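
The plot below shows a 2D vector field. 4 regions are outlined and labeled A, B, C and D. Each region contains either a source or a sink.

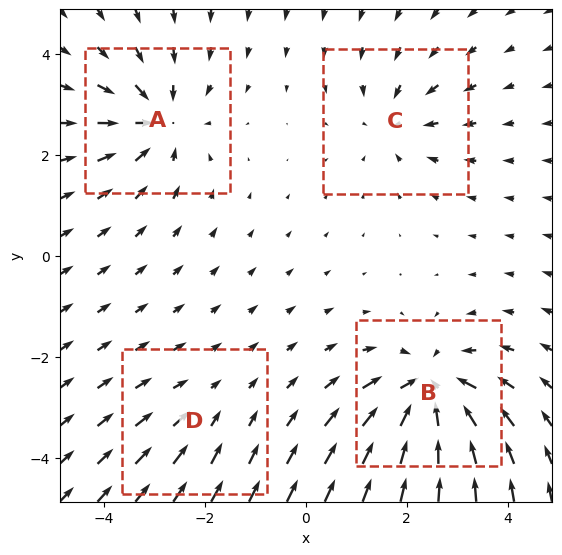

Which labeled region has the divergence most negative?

B

Divergence at each region's feature centre — A: about -5, B: about -7, C: about -4, D: about -2. Region B is most negative.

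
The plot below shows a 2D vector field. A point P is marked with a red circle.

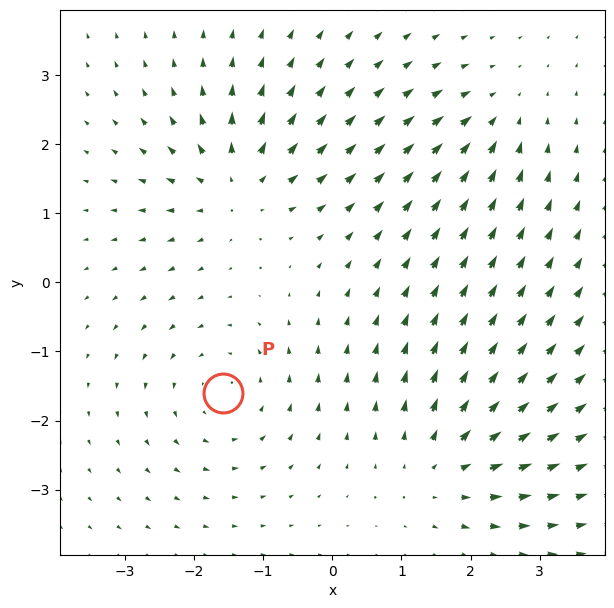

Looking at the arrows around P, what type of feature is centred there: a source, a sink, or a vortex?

At P (-1.6, -1.6) the arrows circulate counterclockwise. Divergence ≈0, curl about +4 — near-zero divergence with nonzero curl is a vortex.

vortex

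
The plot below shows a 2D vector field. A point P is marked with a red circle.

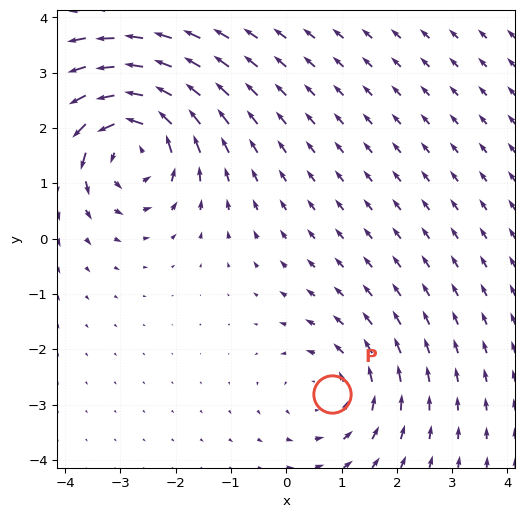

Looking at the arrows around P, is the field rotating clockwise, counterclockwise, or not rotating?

counterclockwise

Near P at (0.8, -2.8) the arrows circulate counterclockwise. The curl (z-component) there is about +3; positive curl means counterclockwise rotation.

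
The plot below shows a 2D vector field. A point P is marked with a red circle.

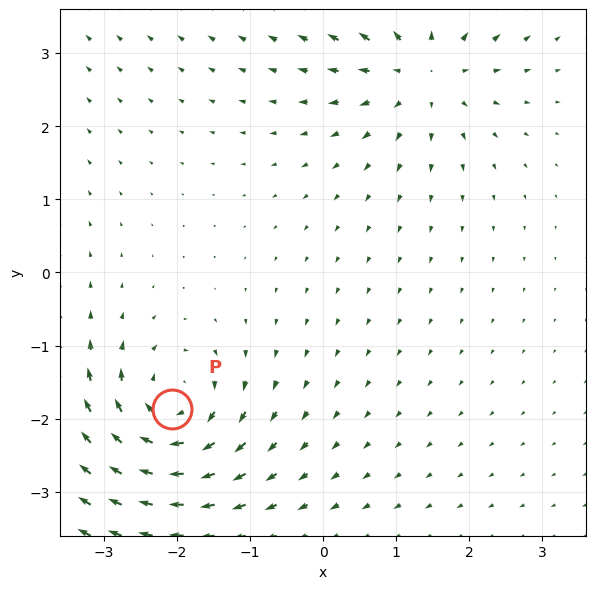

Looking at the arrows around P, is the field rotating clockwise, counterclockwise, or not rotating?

clockwise

Near P at (-2.1, -1.9) the arrows circulate clockwise. The curl (z-component) there is about -6; negative curl means clockwise rotation.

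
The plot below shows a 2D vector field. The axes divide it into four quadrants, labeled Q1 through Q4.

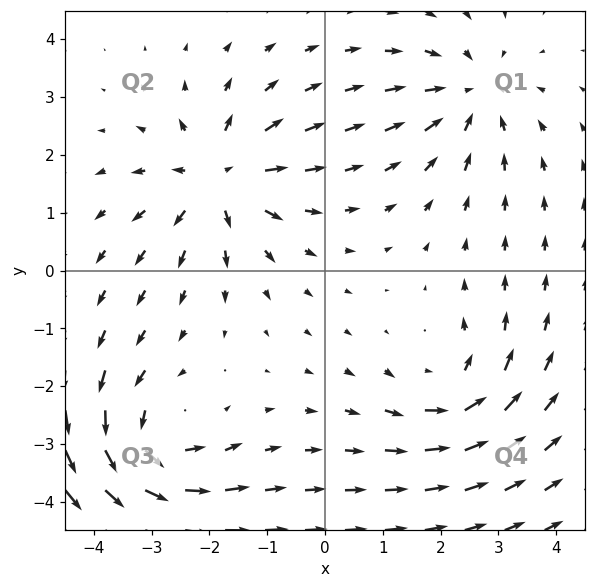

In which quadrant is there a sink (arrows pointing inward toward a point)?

The sink sits at approximately (2.5, 3.0), which lies in quadrant Q1. The divergence there is about -4, negative as expected for a sink.

Q1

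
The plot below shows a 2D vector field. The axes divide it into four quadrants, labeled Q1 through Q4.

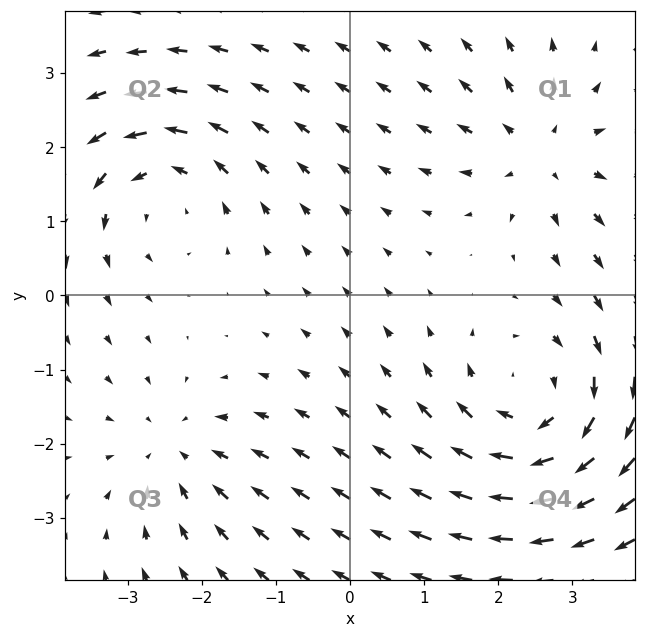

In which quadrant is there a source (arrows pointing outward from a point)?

The source sits at approximately (2.6, 2.0), which lies in quadrant Q1. The divergence there is about +3, positive as expected for a source.

Q1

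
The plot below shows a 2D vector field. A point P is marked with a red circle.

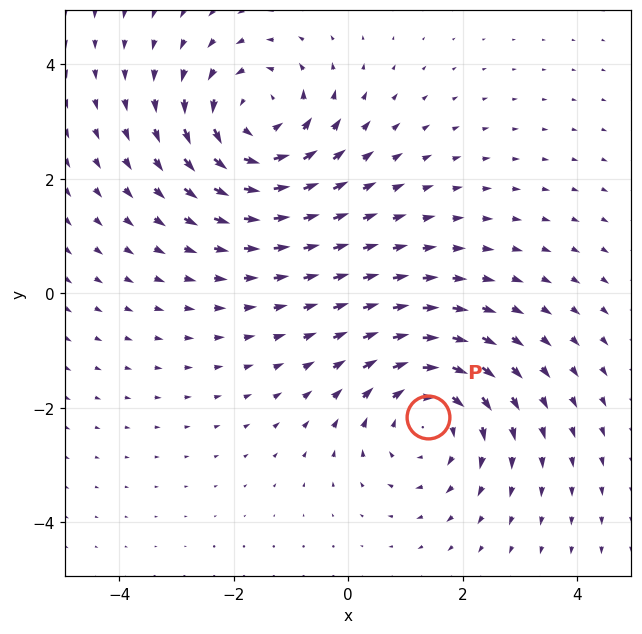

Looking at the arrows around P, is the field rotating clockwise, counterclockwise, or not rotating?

clockwise

Near P at (1.4, -2.2) the arrows circulate clockwise. The curl (z-component) there is about -3; negative curl means clockwise rotation.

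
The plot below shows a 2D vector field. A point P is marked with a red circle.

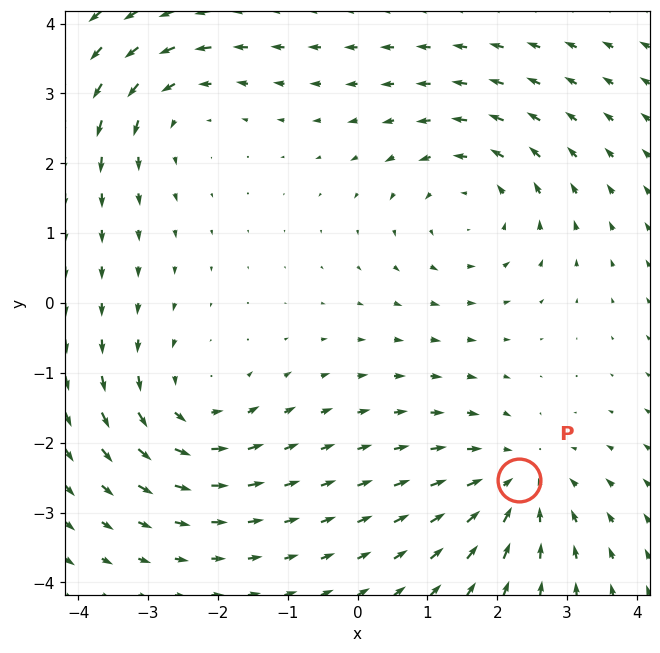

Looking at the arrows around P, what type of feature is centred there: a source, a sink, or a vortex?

sink

At P (2.3, -2.5) the arrows converge inward. Divergence about -4, curl ≈0 — negative divergence with near-zero curl is a sink.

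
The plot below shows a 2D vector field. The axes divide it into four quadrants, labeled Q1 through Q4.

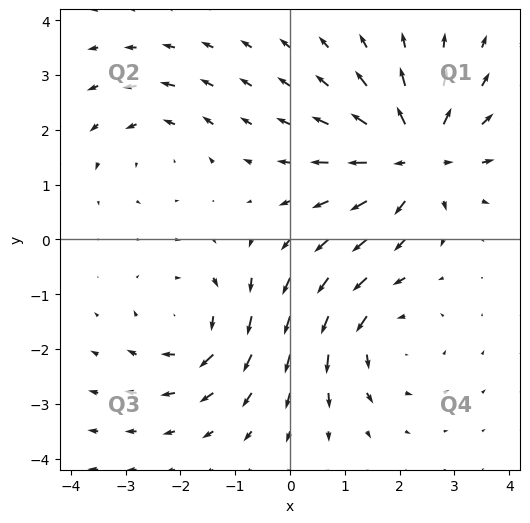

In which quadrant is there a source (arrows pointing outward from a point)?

Q1

The source sits at approximately (2.3, 1.5), which lies in quadrant Q1. The divergence there is about +5, positive as expected for a source.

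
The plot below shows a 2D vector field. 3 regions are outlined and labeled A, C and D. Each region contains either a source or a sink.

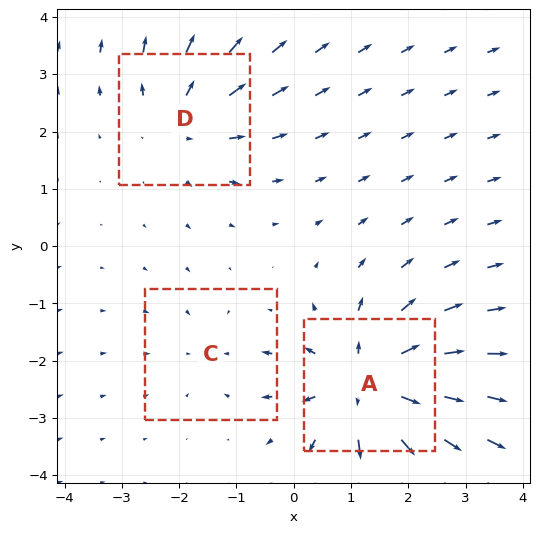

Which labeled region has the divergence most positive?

Divergence at each region's feature centre — A: about +5, C: about -2, D: about +3. Region A is most positive.

A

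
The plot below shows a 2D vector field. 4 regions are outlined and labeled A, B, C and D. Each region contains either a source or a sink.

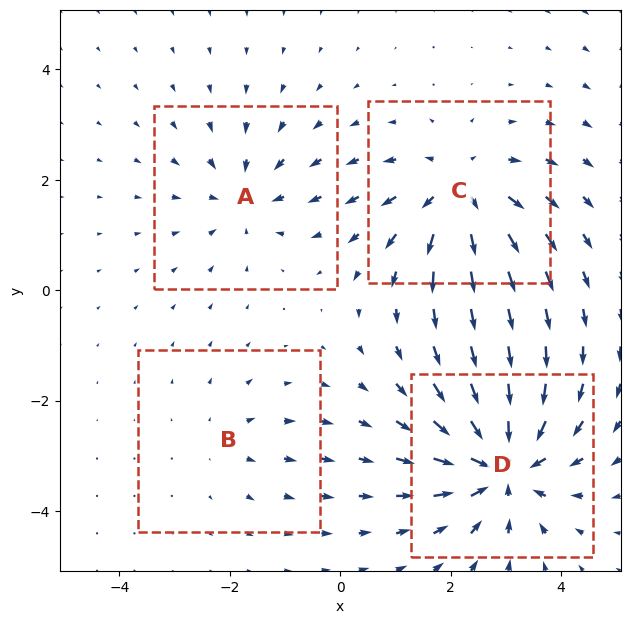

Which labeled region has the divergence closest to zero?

Divergence at each region's feature centre — A: about -4, B: about +2, C: about +5, D: about -7. Region B is closest to zero.

B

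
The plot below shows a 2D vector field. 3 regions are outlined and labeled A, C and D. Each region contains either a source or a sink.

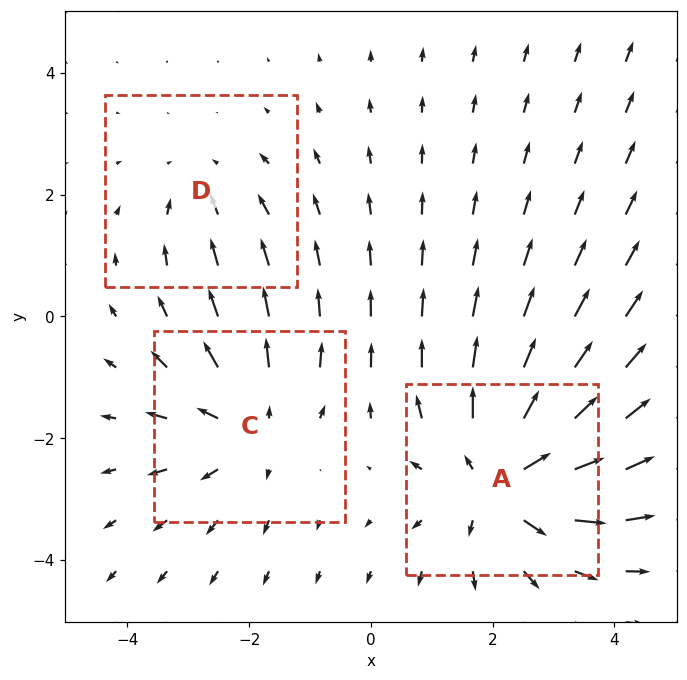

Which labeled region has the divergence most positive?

Divergence at each region's feature centre — A: about +4, C: about +3, D: about -2. Region A is most positive.

A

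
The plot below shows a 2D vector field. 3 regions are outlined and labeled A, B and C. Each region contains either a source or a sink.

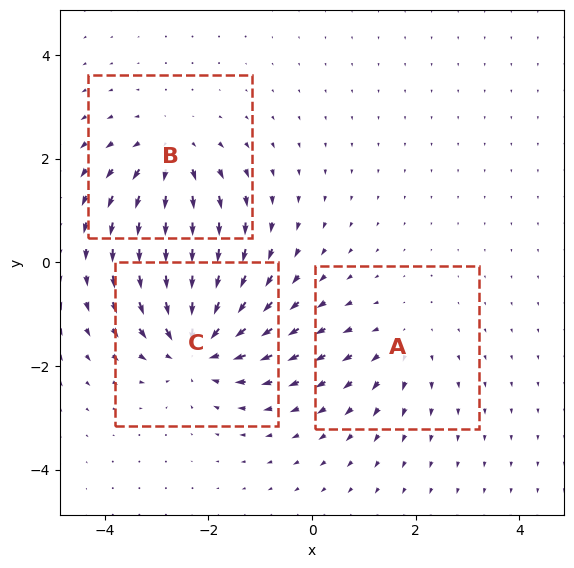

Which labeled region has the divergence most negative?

Divergence at each region's feature centre — A: about +2, B: about +3, C: about -5. Region C is most negative.

C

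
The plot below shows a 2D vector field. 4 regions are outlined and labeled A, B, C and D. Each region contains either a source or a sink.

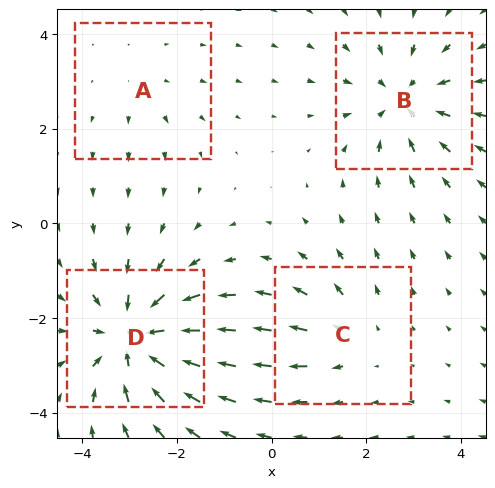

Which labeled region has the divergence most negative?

Divergence at each region's feature centre — A: about +2, B: about -5, C: about +3, D: about -6. Region D is most negative.

D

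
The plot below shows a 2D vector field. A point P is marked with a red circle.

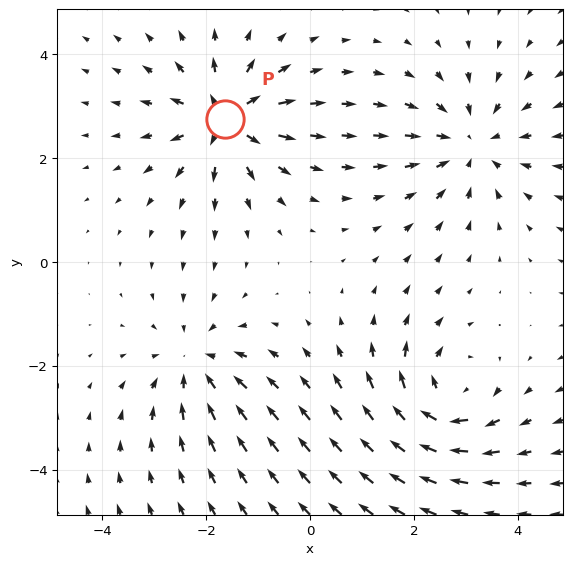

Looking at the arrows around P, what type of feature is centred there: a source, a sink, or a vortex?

source

At P (-1.6, 2.7) the arrows spread outward. Divergence about +6, curl ≈0 — positive divergence with near-zero curl is a source.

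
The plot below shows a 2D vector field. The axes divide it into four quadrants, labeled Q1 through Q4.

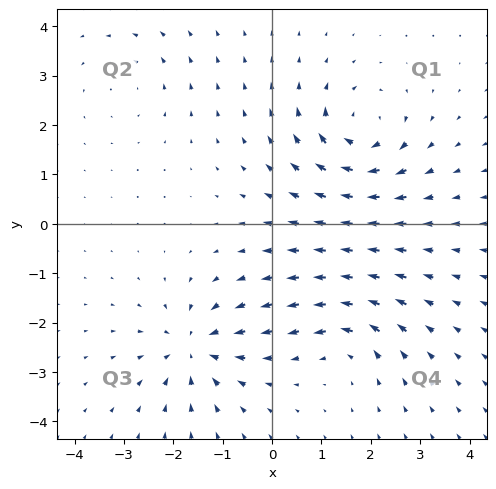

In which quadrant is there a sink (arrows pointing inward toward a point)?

The sink sits at approximately (-1.6, -2.5), which lies in quadrant Q3. The divergence there is about -5, negative as expected for a sink.

Q3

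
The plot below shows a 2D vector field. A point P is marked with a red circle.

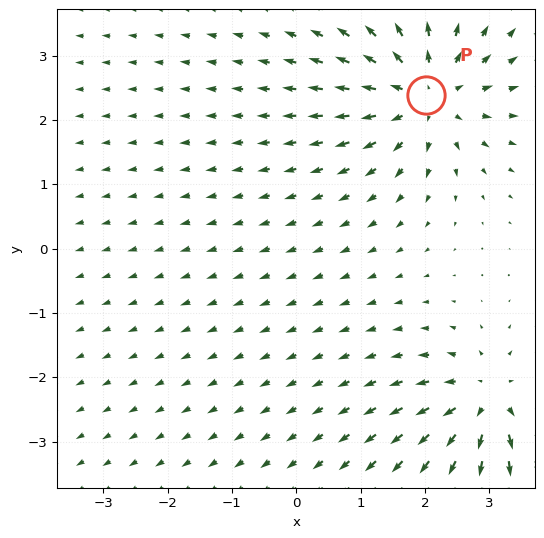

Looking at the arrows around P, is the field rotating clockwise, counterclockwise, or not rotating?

not rotating

Near P at (2.0, 2.4) the arrows show no circulation. The curl there is ≈0.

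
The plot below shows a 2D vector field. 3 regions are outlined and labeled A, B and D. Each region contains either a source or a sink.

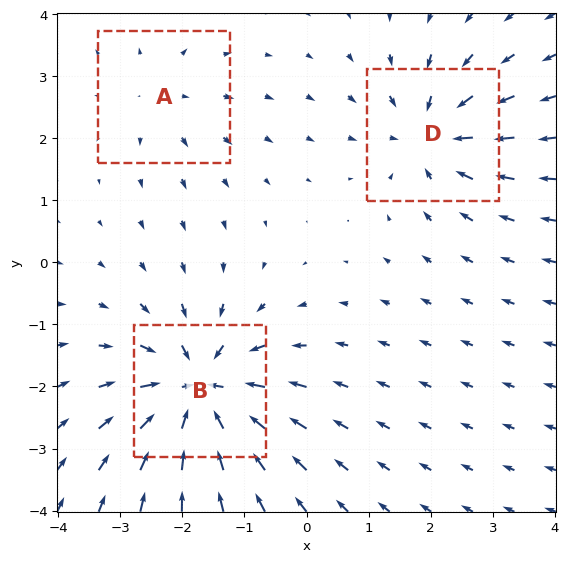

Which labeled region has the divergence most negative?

Divergence at each region's feature centre — A: about +2, B: about -6, D: about -4. Region B is most negative.

B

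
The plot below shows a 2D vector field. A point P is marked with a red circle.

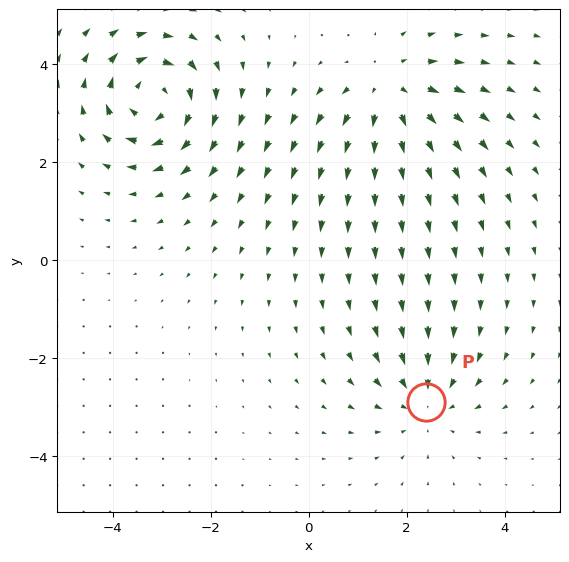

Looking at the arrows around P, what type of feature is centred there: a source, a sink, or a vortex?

At P (2.4, -2.9) the arrows converge inward. Divergence about -3, curl ≈0 — negative divergence with near-zero curl is a sink.

sink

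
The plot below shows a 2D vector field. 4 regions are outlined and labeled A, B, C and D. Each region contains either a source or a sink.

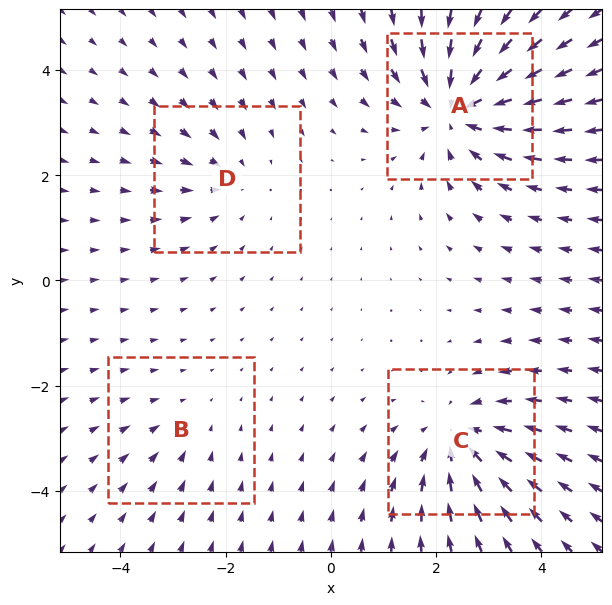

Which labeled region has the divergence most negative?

Divergence at each region's feature centre — A: about -6, B: about -2, C: about -5, D: about -3. Region A is most negative.

A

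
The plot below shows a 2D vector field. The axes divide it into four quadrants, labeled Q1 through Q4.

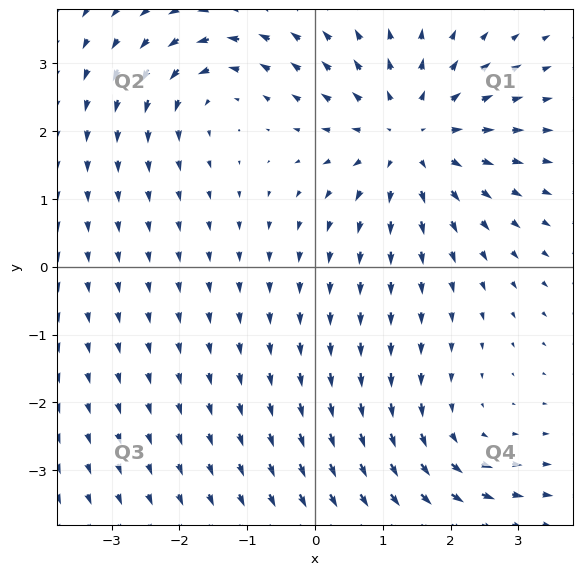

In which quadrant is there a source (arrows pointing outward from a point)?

The source sits at approximately (1.4, 1.9), which lies in quadrant Q1. The divergence there is about +4, positive as expected for a source.

Q1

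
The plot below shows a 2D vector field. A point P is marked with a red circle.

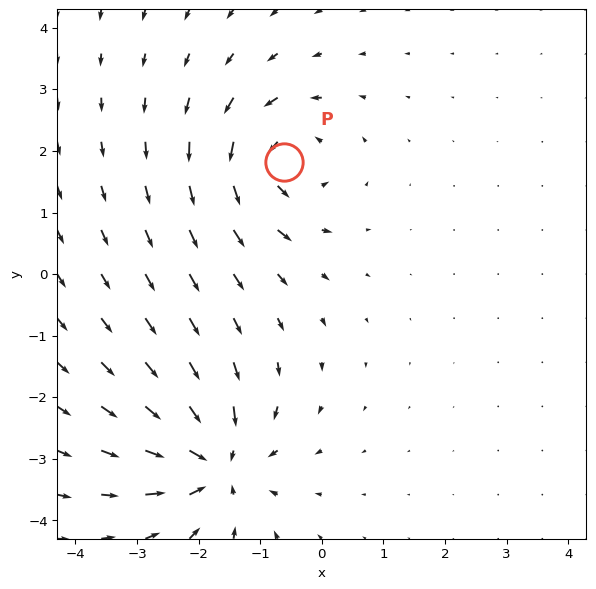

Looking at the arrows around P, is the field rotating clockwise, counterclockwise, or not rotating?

Near P at (-0.6, 1.8) the arrows circulate counterclockwise. The curl (z-component) there is about +5; positive curl means counterclockwise rotation.

counterclockwise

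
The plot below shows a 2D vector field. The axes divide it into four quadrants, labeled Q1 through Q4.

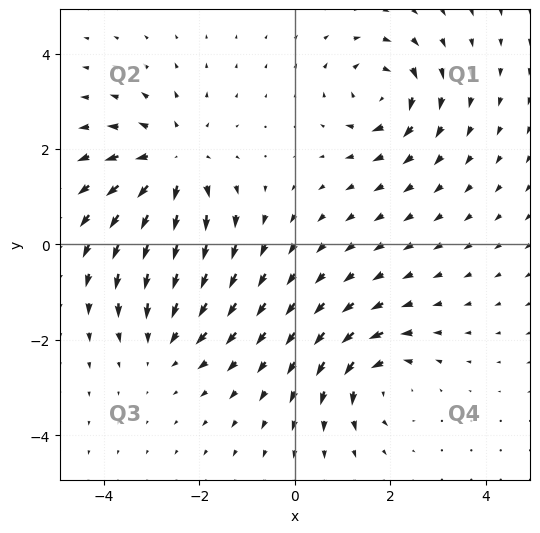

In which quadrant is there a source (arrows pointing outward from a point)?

Q2

The source sits at approximately (-2.6, 1.7), which lies in quadrant Q2. The divergence there is about +4, positive as expected for a source.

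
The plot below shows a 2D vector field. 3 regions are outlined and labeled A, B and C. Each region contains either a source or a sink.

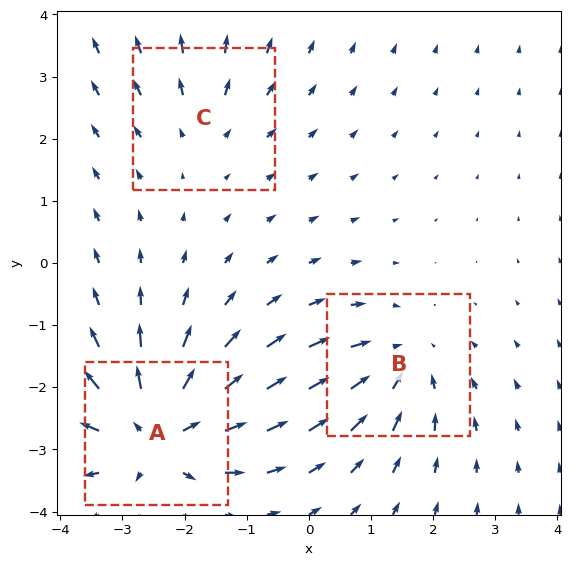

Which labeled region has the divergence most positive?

Divergence at each region's feature centre — A: about +5, B: about -3, C: about +2. Region A is most positive.

A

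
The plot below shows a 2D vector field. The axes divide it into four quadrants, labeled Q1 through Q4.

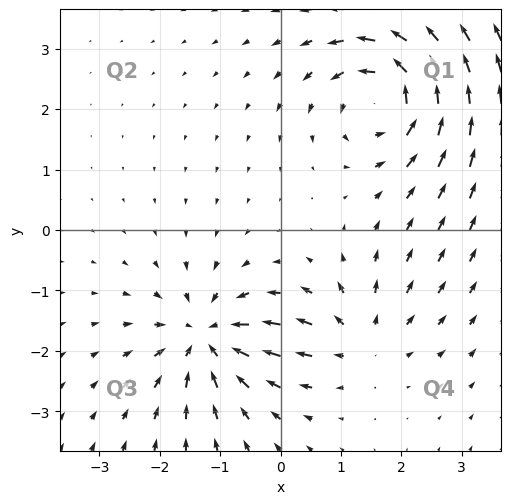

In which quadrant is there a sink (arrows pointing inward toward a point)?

Q3

The sink sits at approximately (-1.2, -1.8), which lies in quadrant Q3. The divergence there is about -5, negative as expected for a sink.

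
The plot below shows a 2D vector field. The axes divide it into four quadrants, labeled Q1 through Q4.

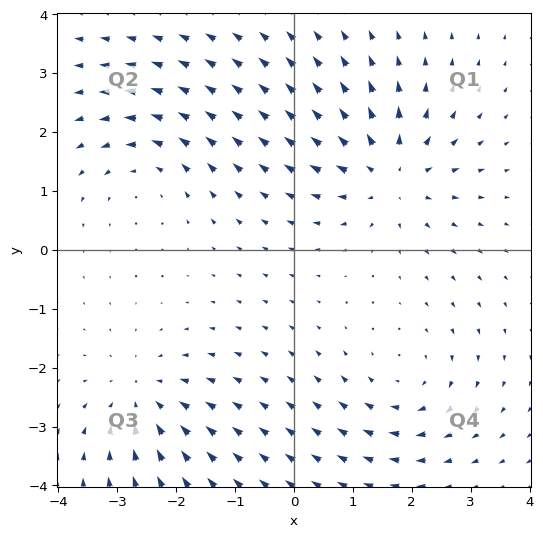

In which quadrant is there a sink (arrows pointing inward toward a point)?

Q3

The sink sits at approximately (-2.6, -2.5), which lies in quadrant Q3. The divergence there is about -4, negative as expected for a sink.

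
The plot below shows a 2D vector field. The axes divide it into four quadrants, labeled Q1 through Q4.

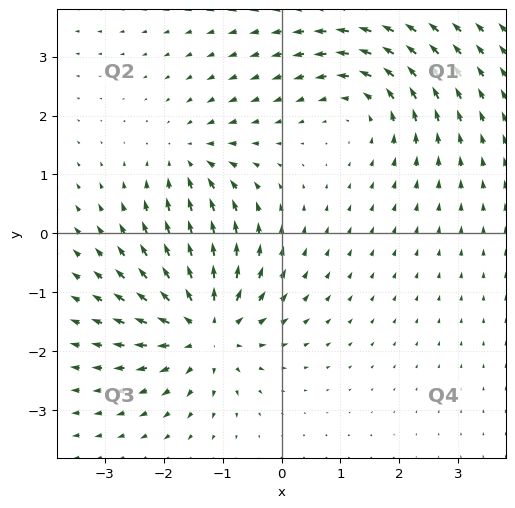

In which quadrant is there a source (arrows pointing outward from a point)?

The source sits at approximately (-1.3, -1.6), which lies in quadrant Q3. The divergence there is about +6, positive as expected for a source.

Q3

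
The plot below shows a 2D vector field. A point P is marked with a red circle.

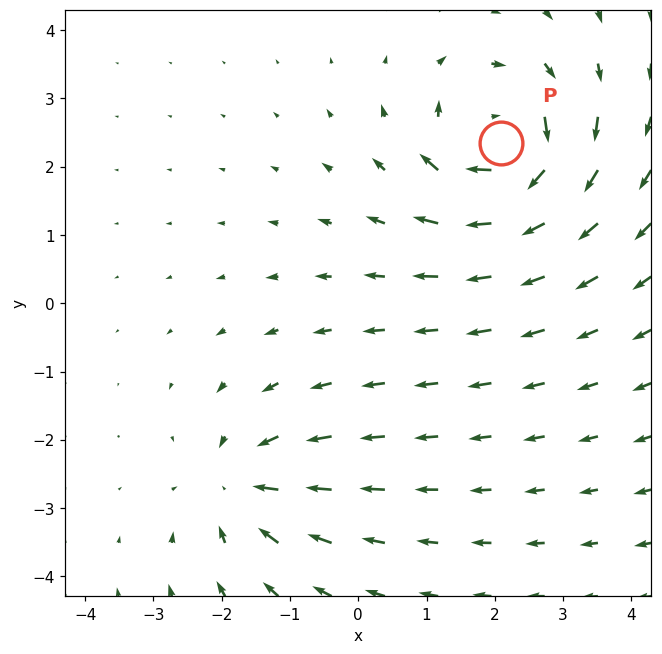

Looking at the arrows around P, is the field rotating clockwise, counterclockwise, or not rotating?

Near P at (2.1, 2.4) the arrows circulate clockwise. The curl (z-component) there is about -7; negative curl means clockwise rotation.

clockwise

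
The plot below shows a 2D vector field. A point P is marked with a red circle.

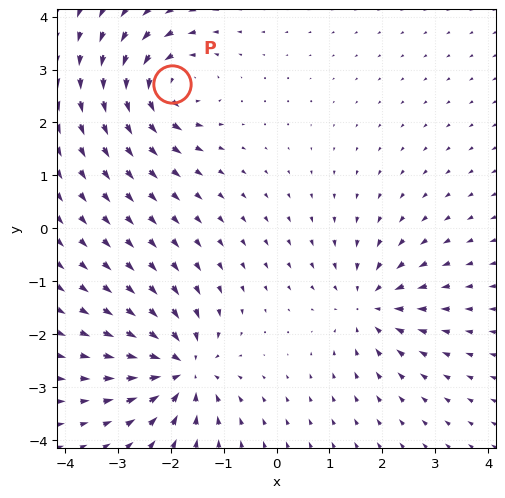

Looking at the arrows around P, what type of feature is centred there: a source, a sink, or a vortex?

vortex

At P (-2.0, 2.7) the arrows circulate counterclockwise. Divergence ≈0, curl about +5 — near-zero divergence with nonzero curl is a vortex.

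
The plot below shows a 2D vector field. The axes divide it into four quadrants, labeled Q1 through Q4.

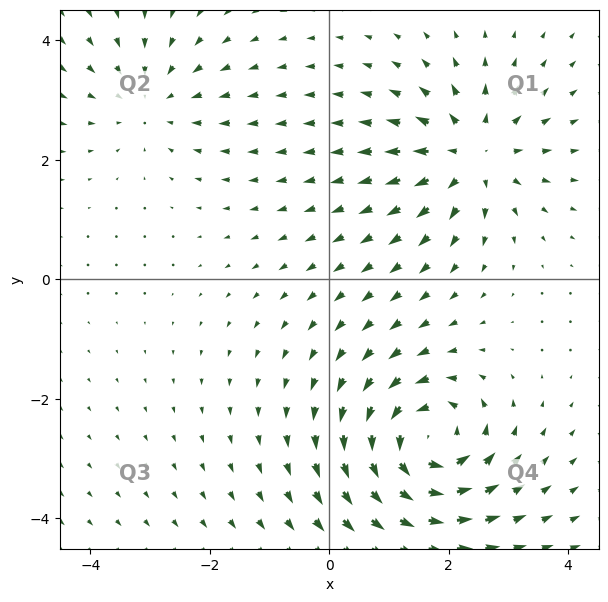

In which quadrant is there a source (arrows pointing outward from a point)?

The source sits at approximately (2.4, 2.1), which lies in quadrant Q1. The divergence there is about +4, positive as expected for a source.

Q1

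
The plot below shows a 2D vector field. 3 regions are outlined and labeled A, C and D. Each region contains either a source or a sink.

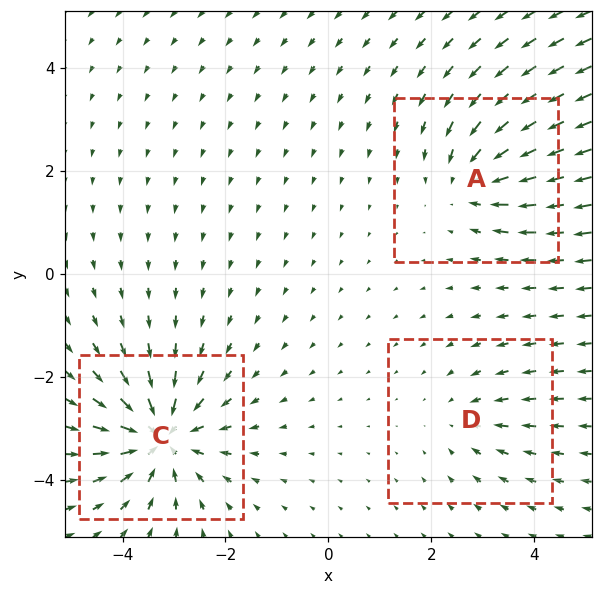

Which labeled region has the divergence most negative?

Divergence at each region's feature centre — A: about -3, C: about -5, D: about -2. Region C is most negative.

C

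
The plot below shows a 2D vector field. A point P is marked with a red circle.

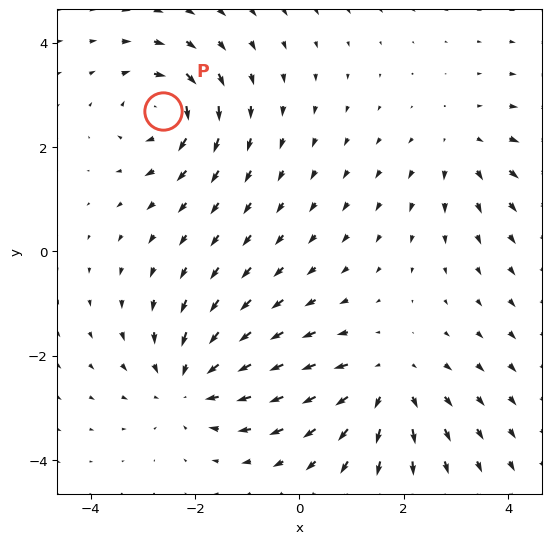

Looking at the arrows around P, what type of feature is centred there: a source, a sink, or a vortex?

vortex

At P (-2.6, 2.7) the arrows circulate clockwise. Divergence ≈0, curl about -5 — near-zero divergence with nonzero curl is a vortex.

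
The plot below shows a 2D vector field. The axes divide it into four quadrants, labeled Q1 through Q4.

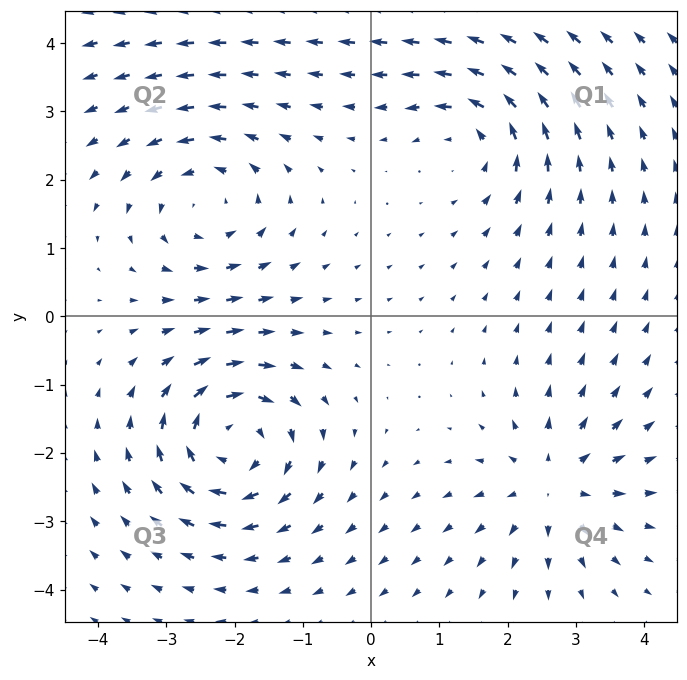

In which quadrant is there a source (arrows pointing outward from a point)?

The source sits at approximately (2.7, -2.5), which lies in quadrant Q4. The divergence there is about +4, positive as expected for a source.

Q4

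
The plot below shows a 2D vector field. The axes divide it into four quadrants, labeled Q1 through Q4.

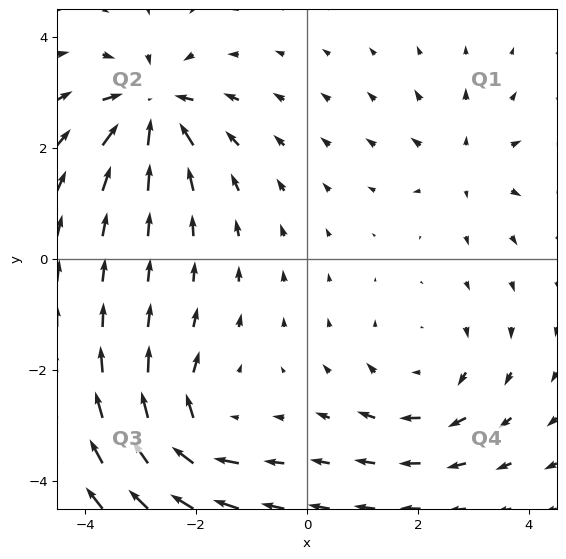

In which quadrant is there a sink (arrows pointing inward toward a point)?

The sink sits at approximately (-2.8, 2.7), which lies in quadrant Q2. The divergence there is about -7, negative as expected for a sink.

Q2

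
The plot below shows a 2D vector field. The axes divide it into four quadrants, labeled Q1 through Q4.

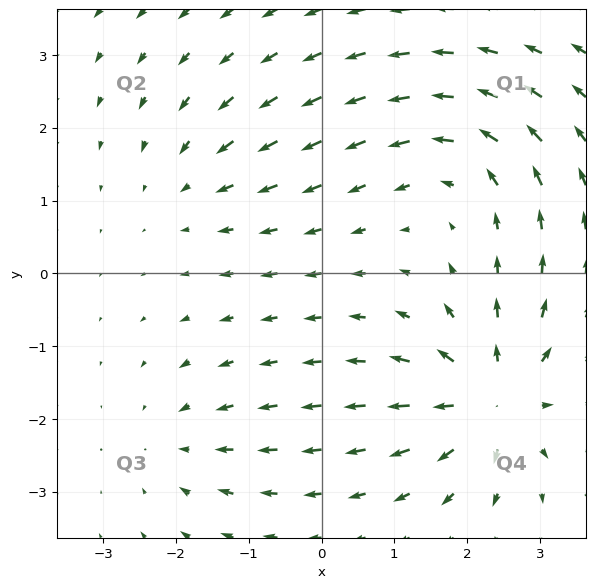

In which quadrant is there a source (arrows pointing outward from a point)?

Q4

The source sits at approximately (2.4, -1.7), which lies in quadrant Q4. The divergence there is about +6, positive as expected for a source.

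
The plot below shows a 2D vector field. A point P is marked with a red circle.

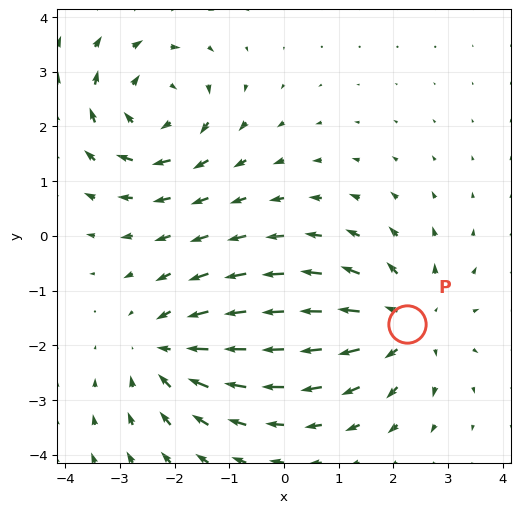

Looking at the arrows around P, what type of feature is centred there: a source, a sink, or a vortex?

At P (2.2, -1.6) the arrows spread outward. Divergence about +4, curl ≈0 — positive divergence with near-zero curl is a source.

source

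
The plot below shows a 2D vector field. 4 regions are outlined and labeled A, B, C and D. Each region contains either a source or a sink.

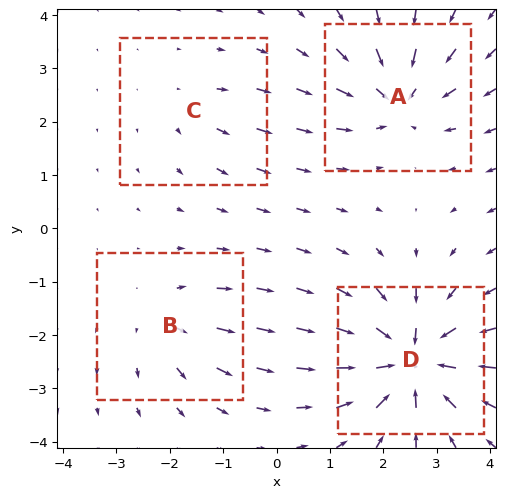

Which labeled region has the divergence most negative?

Divergence at each region's feature centre — A: about -6, B: about +4, C: about +2, D: about -8. Region D is most negative.

D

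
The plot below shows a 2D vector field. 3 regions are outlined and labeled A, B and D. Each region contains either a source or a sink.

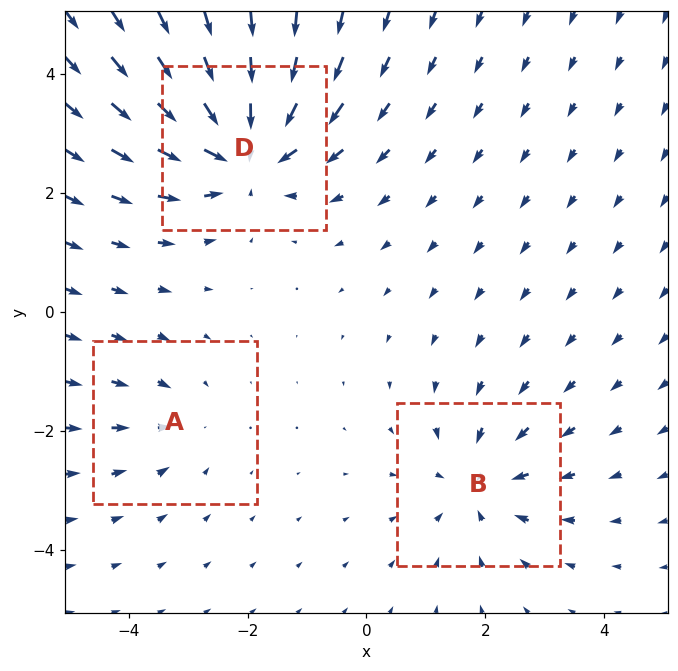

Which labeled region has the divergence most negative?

D

Divergence at each region's feature centre — A: about -2, B: about -3, D: about -5. Region D is most negative.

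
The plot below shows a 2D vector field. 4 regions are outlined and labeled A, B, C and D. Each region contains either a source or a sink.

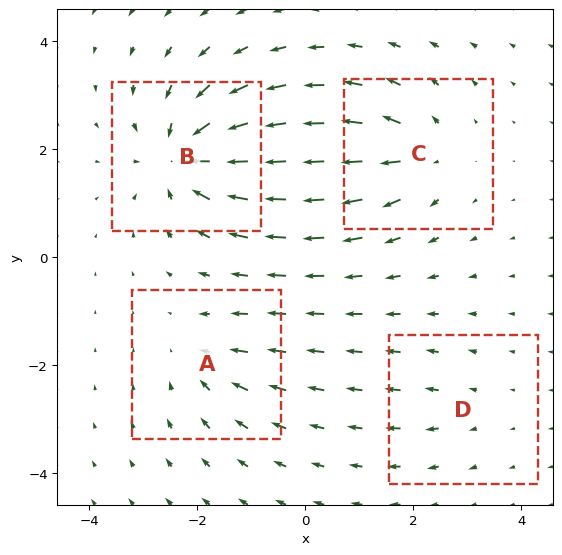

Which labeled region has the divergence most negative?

B

Divergence at each region's feature centre — A: about -4, B: about -8, C: about +5, D: about +2. Region B is most negative.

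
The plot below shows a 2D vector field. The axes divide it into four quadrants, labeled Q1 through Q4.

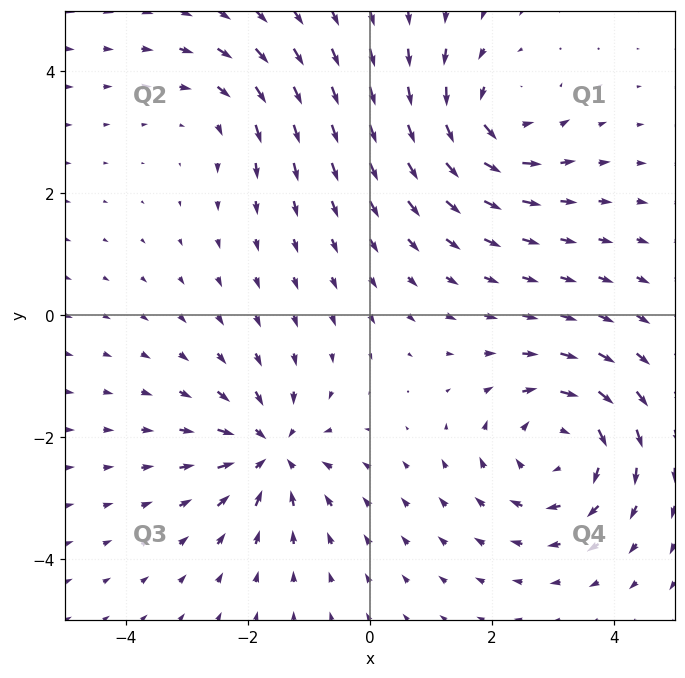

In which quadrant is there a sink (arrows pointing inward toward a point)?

Q3

The sink sits at approximately (-1.6, -2.2), which lies in quadrant Q3. The divergence there is about -5, negative as expected for a sink.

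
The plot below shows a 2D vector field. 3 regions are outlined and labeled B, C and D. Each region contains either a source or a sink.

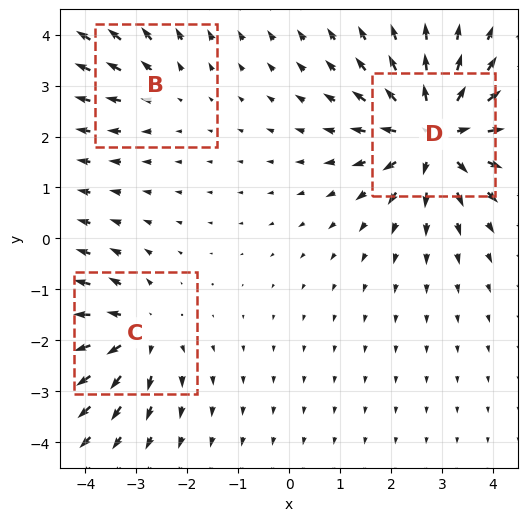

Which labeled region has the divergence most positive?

D

Divergence at each region's feature centre — B: about +2, C: about +3, D: about +5. Region D is most positive.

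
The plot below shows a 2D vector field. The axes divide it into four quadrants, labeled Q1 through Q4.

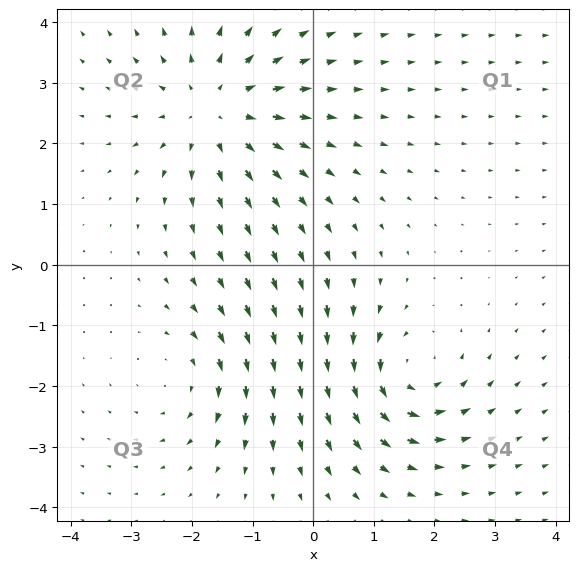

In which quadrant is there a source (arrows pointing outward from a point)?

Q2

The source sits at approximately (-1.6, 2.6), which lies in quadrant Q2. The divergence there is about +4, positive as expected for a source.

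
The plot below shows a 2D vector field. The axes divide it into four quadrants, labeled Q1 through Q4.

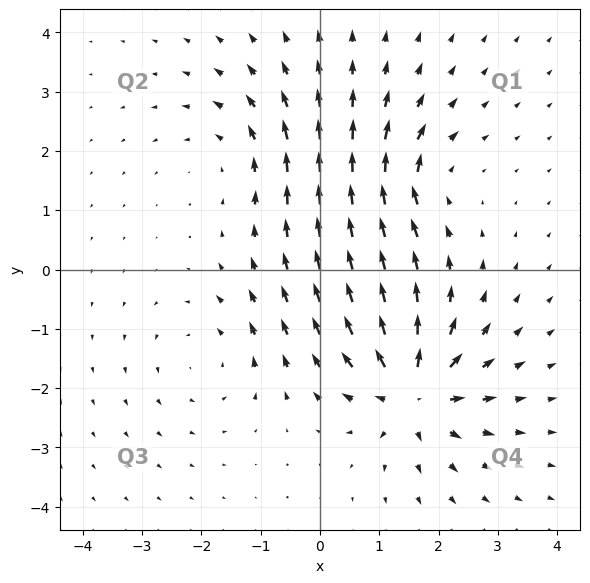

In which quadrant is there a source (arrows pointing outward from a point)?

The source sits at approximately (1.6, -2.1), which lies in quadrant Q4. The divergence there is about +7, positive as expected for a source.

Q4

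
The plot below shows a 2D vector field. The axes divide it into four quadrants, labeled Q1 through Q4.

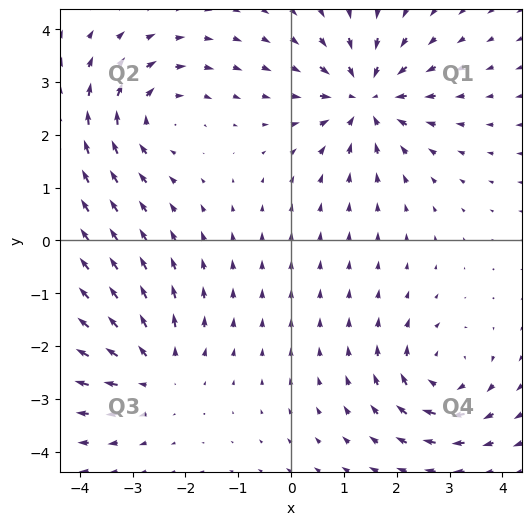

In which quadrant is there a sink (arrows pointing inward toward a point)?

The sink sits at approximately (1.4, 2.7), which lies in quadrant Q1. The divergence there is about -5, negative as expected for a sink.

Q1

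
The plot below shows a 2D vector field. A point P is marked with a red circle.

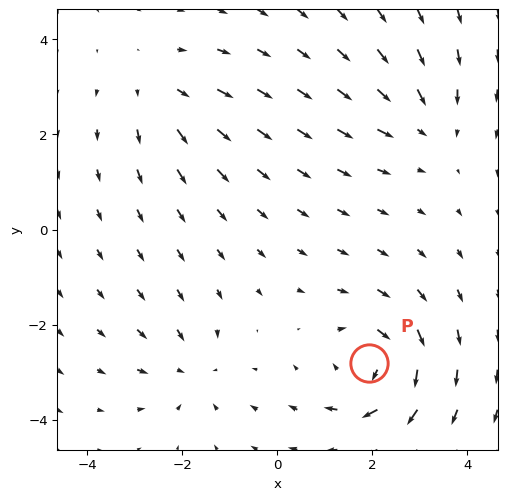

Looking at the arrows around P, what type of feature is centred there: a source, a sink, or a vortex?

vortex

At P (1.9, -2.8) the arrows circulate clockwise. Divergence ≈0, curl about -5 — near-zero divergence with nonzero curl is a vortex.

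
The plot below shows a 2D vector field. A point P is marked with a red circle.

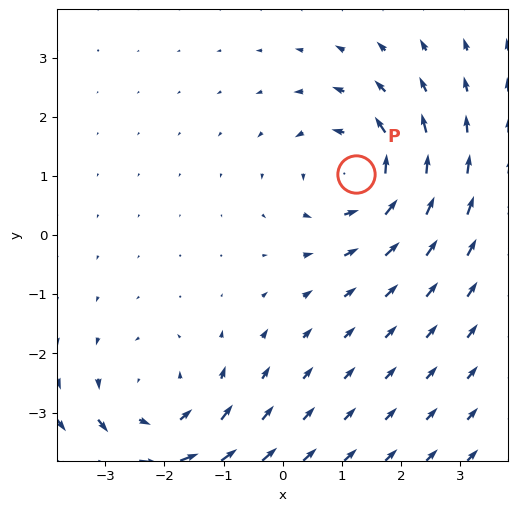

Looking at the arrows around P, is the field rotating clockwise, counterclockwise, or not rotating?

counterclockwise

Near P at (1.2, 1.0) the arrows circulate counterclockwise. The curl (z-component) there is about +4; positive curl means counterclockwise rotation.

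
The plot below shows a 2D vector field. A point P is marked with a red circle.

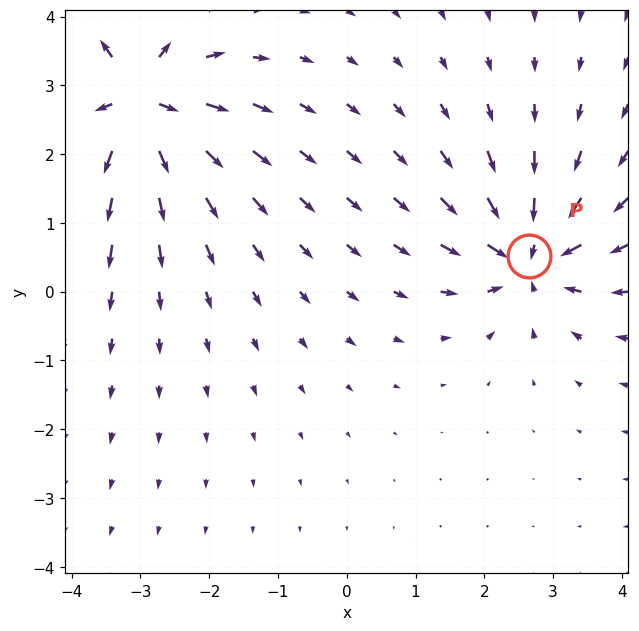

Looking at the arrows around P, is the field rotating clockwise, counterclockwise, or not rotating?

not rotating

Near P at (2.6, 0.5) the arrows show no circulation. The curl there is ≈0.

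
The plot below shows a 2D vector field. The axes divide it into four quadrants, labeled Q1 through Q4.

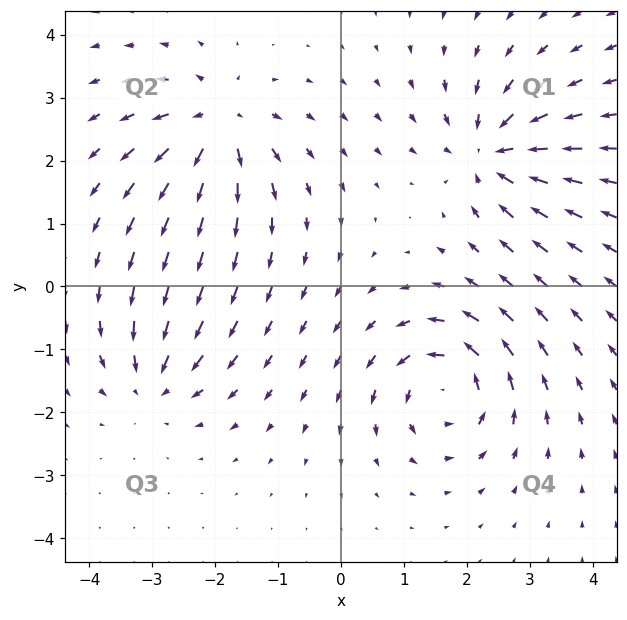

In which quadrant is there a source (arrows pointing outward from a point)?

Q2

The source sits at approximately (-1.9, 2.6), which lies in quadrant Q2. The divergence there is about +5, positive as expected for a source.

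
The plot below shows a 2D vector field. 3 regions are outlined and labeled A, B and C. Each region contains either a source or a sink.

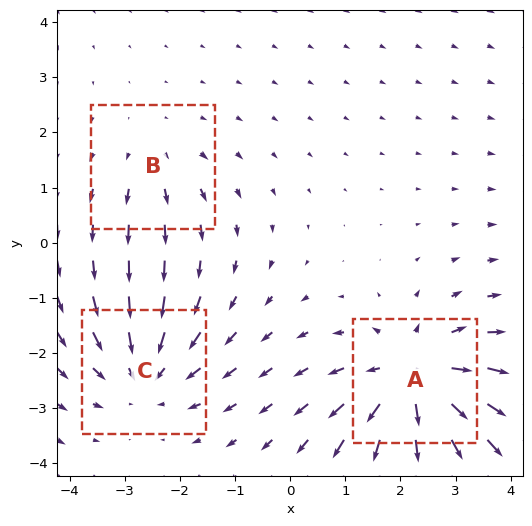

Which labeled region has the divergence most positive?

A

Divergence at each region's feature centre — A: about +5, B: about +2, C: about -3. Region A is most positive.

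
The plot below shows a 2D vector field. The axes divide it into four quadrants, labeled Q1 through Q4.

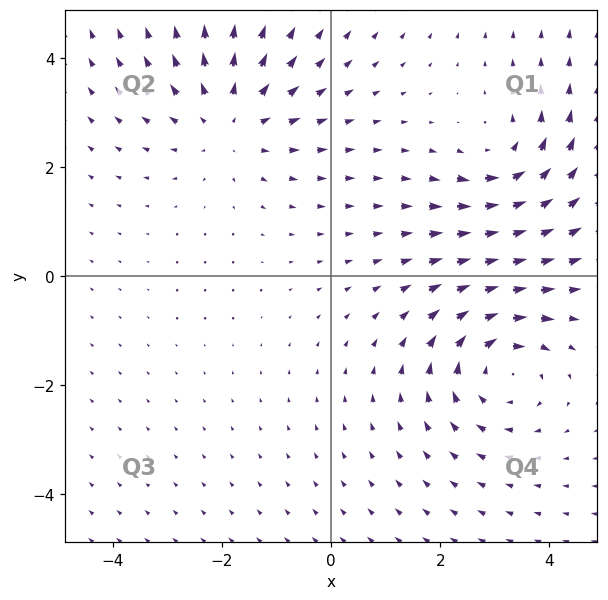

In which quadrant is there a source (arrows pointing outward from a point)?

The source sits at approximately (-1.9, 2.8), which lies in quadrant Q2. The divergence there is about +3, positive as expected for a source.

Q2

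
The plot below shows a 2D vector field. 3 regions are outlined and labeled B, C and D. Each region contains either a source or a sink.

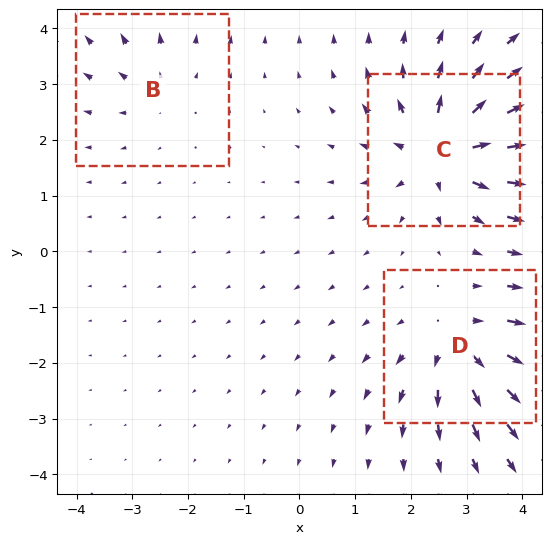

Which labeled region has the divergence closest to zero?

B

Divergence at each region's feature centre — B: about +2, C: about +6, D: about +4. Region B is closest to zero.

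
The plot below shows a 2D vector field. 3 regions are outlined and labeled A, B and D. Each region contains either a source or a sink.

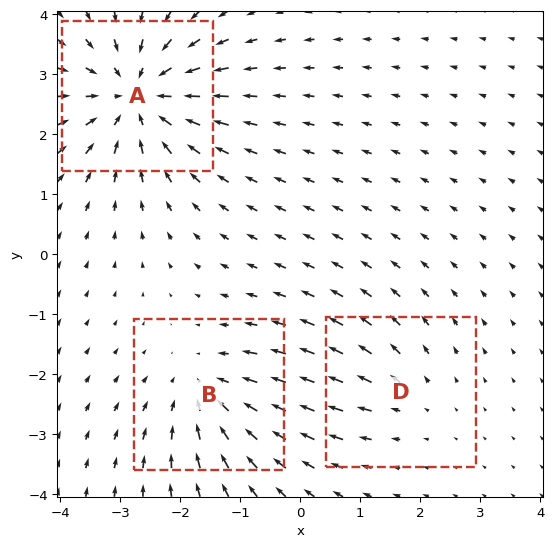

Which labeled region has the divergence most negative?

A

Divergence at each region's feature centre — A: about -5, B: about -3, D: about +2. Region A is most negative.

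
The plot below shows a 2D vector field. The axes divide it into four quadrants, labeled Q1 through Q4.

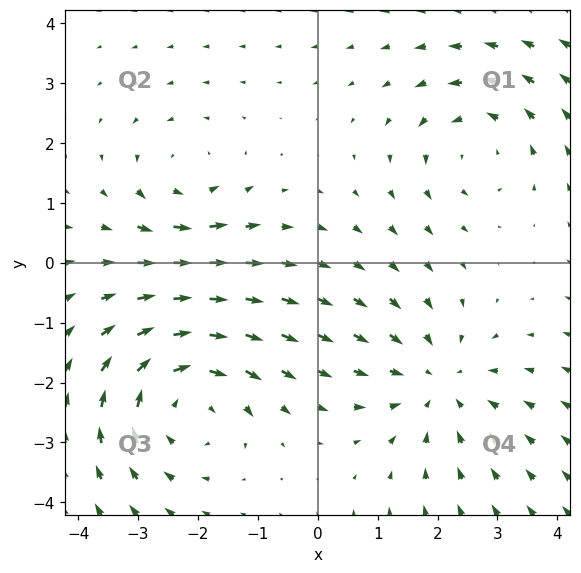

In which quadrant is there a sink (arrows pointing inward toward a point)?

Q4

The sink sits at approximately (2.0, -2.0), which lies in quadrant Q4. The divergence there is about -3, negative as expected for a sink.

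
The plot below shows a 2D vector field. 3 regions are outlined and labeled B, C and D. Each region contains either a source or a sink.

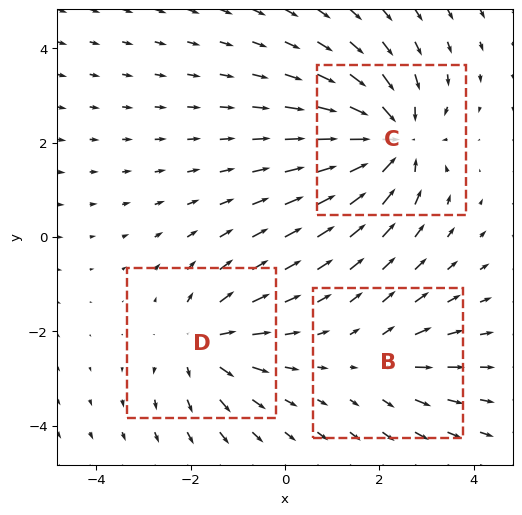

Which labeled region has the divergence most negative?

Divergence at each region's feature centre — B: about +2, C: about -5, D: about +3. Region C is most negative.

C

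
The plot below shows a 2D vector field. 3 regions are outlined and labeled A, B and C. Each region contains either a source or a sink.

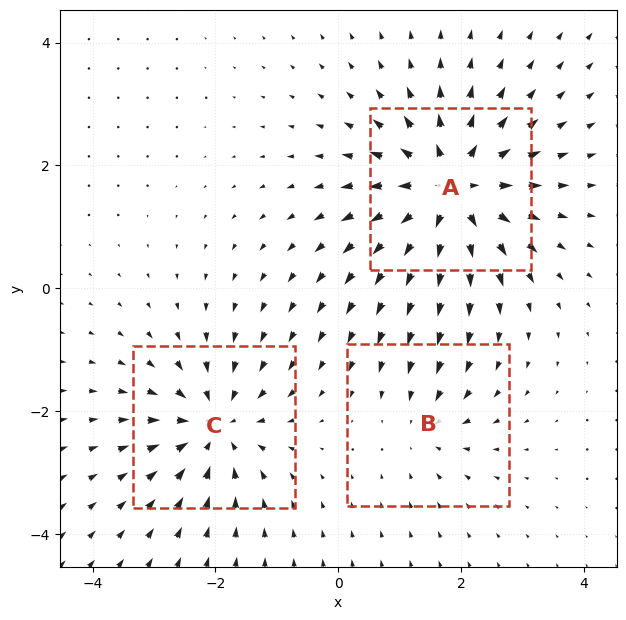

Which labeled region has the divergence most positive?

Divergence at each region's feature centre — A: about +6, B: about -2, C: about -4. Region A is most positive.

A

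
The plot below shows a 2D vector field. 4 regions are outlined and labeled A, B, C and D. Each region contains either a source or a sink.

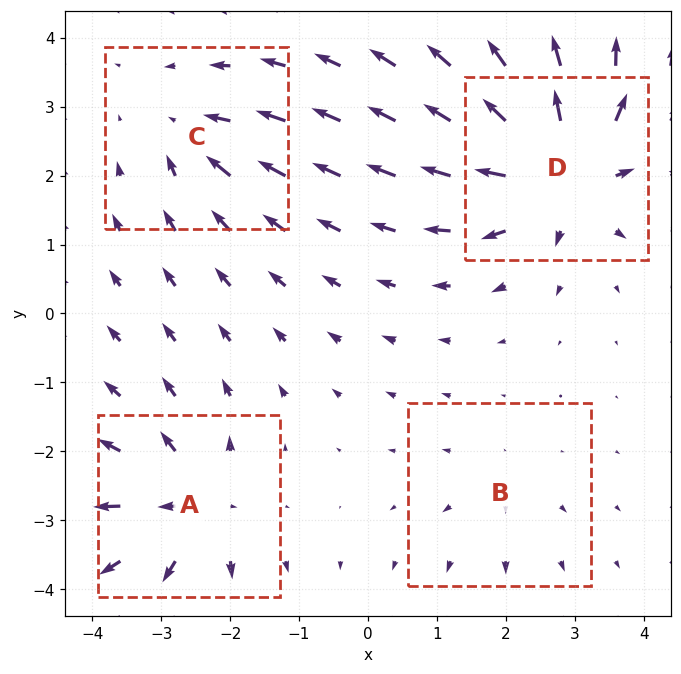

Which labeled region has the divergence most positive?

Divergence at each region's feature centre — A: about +6, B: about +3, C: about -4, D: about +9. Region D is most positive.

D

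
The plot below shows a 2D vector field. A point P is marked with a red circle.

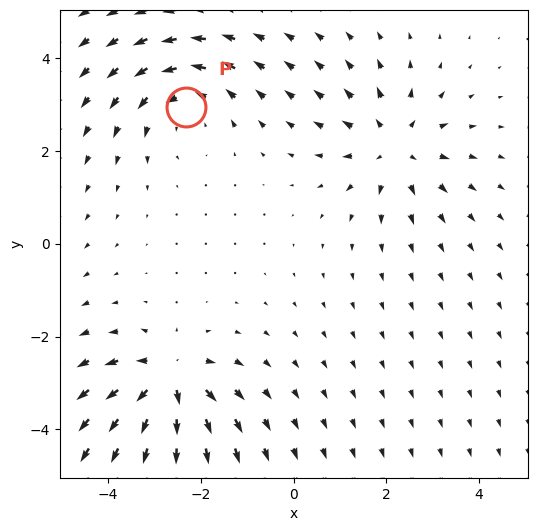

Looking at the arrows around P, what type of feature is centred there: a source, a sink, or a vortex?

vortex

At P (-2.3, 2.9) the arrows circulate counterclockwise. Divergence ≈0, curl about +3 — near-zero divergence with nonzero curl is a vortex.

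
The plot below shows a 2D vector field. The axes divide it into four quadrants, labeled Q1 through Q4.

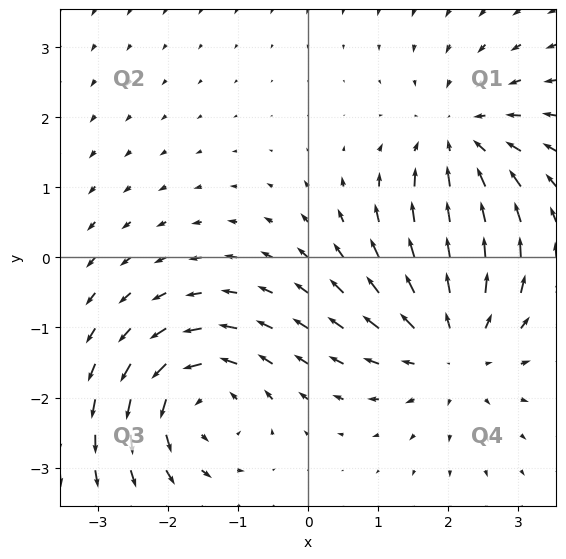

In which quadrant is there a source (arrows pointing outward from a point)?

Q4

The source sits at approximately (2.1, -1.2), which lies in quadrant Q4. The divergence there is about +4, positive as expected for a source.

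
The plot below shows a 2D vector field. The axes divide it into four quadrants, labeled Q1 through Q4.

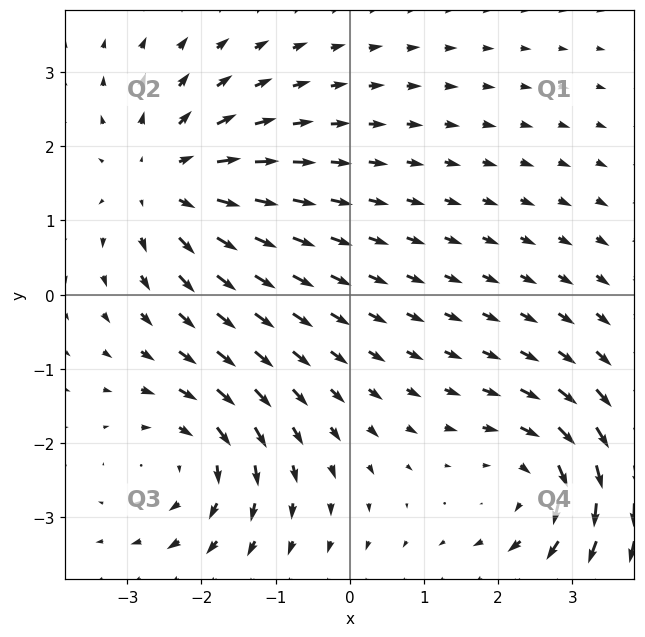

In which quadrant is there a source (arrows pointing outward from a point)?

The source sits at approximately (-2.5, 1.5), which lies in quadrant Q2. The divergence there is about +3, positive as expected for a source.

Q2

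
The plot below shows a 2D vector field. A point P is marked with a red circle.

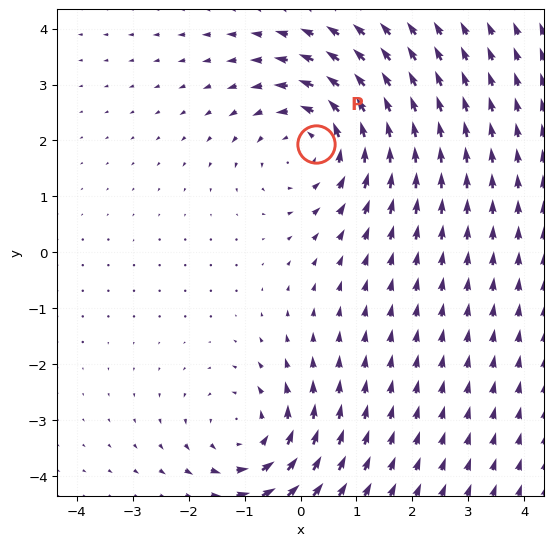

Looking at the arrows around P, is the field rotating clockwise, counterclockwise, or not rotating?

Near P at (0.3, 1.9) the arrows circulate counterclockwise. The curl (z-component) there is about +4; positive curl means counterclockwise rotation.

counterclockwise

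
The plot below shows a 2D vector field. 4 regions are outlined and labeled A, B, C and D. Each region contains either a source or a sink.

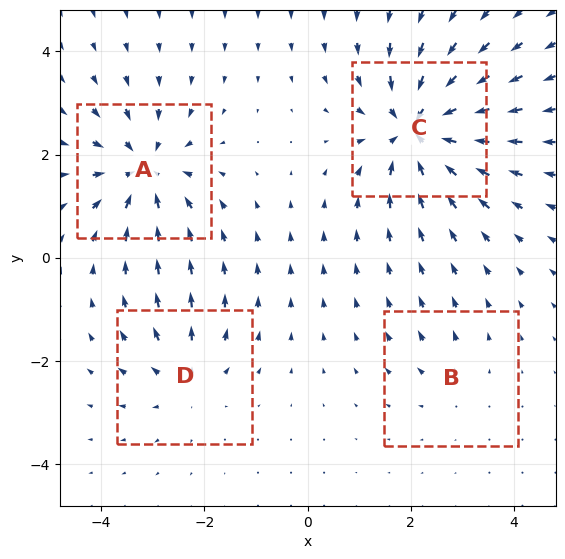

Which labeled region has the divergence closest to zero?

Divergence at each region's feature centre — A: about -6, B: about +2, C: about -7, D: about +3. Region B is closest to zero.

B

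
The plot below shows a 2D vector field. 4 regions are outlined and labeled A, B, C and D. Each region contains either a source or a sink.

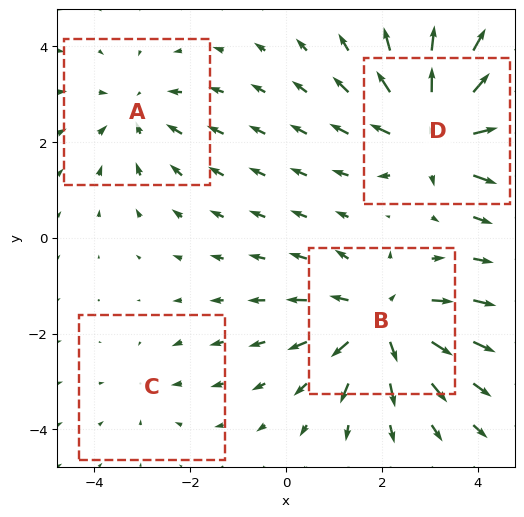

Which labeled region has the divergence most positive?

D

Divergence at each region's feature centre — A: about -3, B: about +5, C: about -2, D: about +6. Region D is most positive.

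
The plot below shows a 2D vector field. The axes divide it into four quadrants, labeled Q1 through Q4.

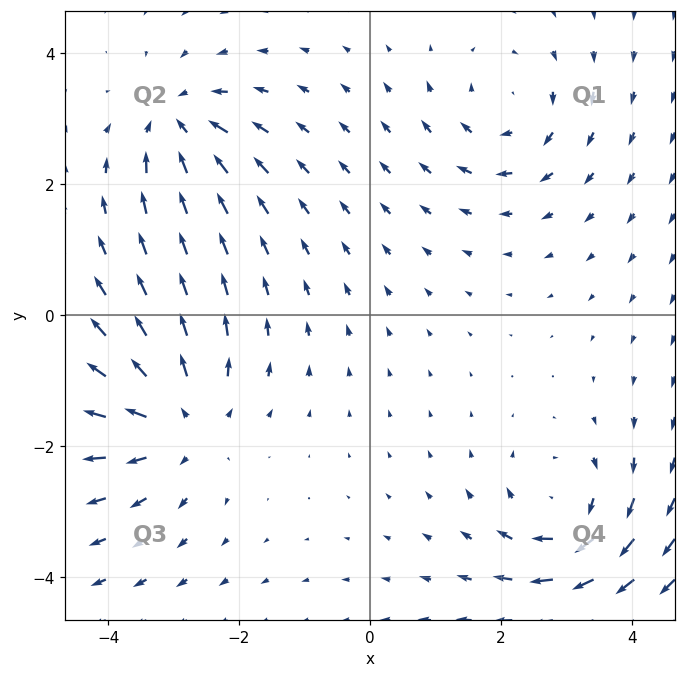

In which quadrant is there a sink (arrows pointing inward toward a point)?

The sink sits at approximately (-2.9, 2.9), which lies in quadrant Q2. The divergence there is about -5, negative as expected for a sink.

Q2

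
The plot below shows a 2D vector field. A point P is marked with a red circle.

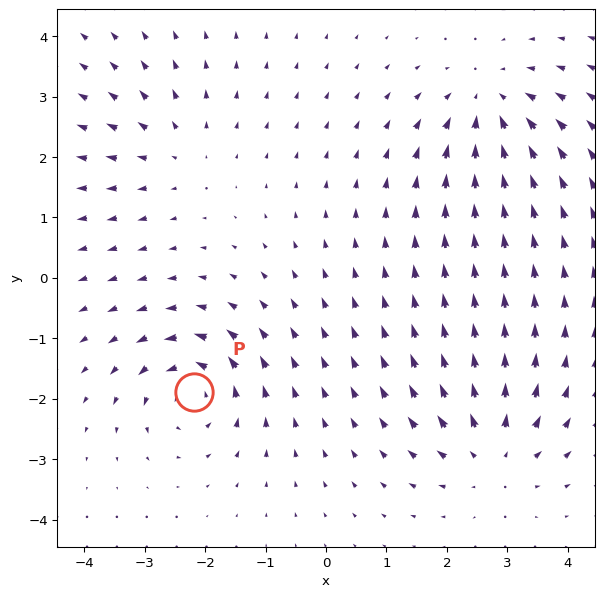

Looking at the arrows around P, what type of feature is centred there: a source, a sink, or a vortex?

At P (-2.2, -1.9) the arrows circulate counterclockwise. Divergence ≈0, curl about +5 — near-zero divergence with nonzero curl is a vortex.

vortex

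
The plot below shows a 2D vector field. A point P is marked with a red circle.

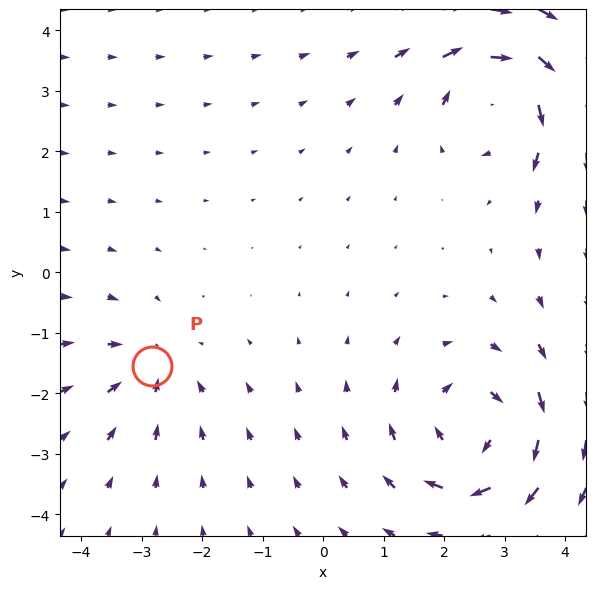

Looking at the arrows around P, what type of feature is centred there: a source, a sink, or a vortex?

sink

At P (-2.8, -1.6) the arrows converge inward. Divergence about -3, curl ≈0 — negative divergence with near-zero curl is a sink.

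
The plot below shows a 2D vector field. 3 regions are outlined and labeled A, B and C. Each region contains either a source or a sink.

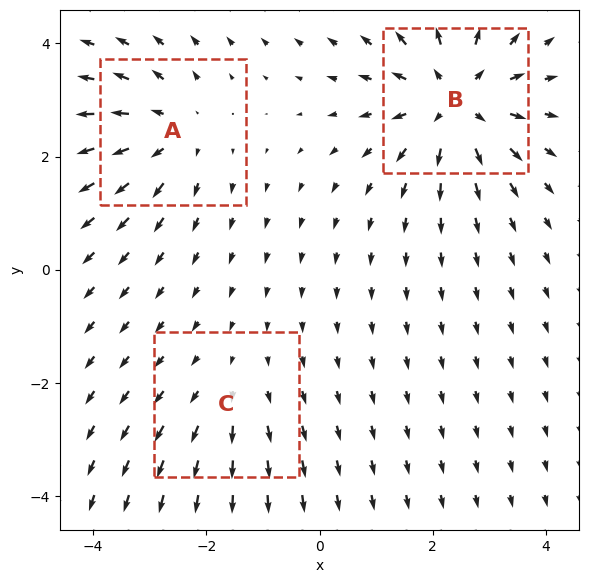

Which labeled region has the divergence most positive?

B

Divergence at each region's feature centre — A: about +3, B: about +5, C: about +2. Region B is most positive.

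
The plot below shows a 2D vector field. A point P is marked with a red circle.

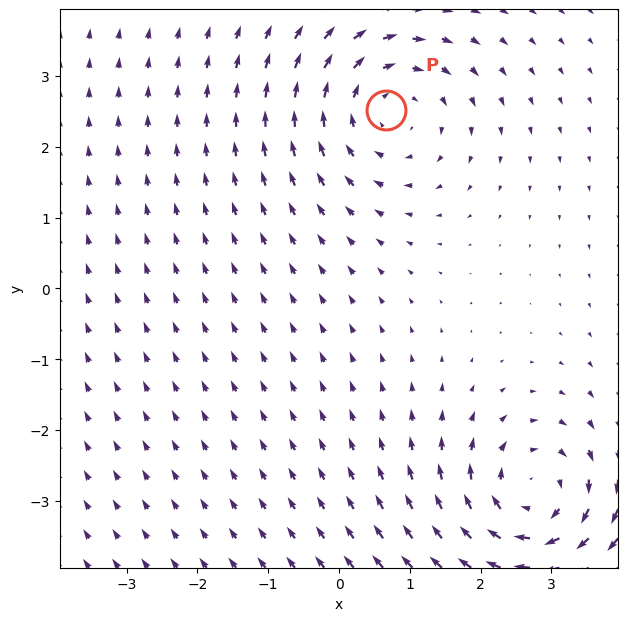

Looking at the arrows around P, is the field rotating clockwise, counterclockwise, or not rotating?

clockwise

Near P at (0.7, 2.5) the arrows circulate clockwise. The curl (z-component) there is about -3; negative curl means clockwise rotation.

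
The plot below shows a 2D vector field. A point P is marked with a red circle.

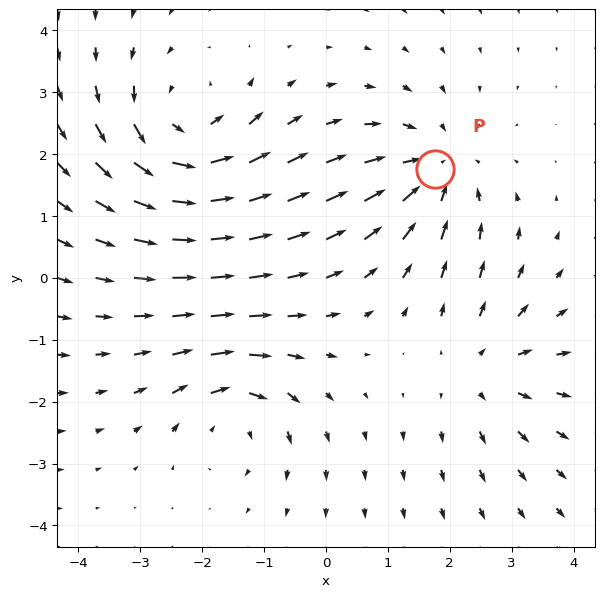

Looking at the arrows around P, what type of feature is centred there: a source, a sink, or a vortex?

sink

At P (1.8, 1.8) the arrows converge inward. Divergence about -4, curl ≈0 — negative divergence with near-zero curl is a sink.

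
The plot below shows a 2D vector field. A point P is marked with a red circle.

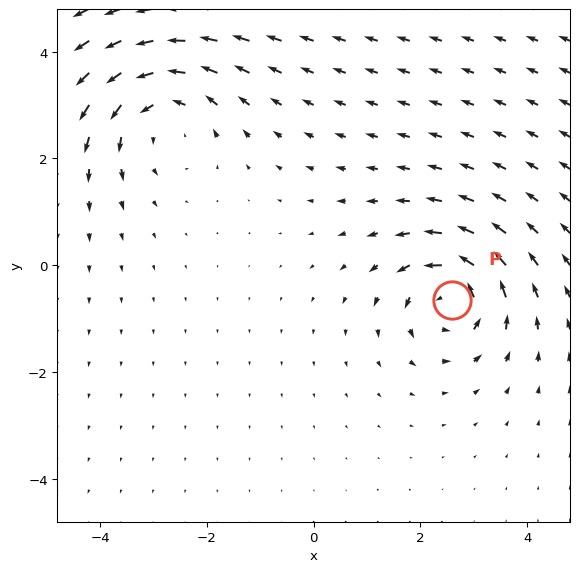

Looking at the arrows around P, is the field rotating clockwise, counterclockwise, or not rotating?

Near P at (2.6, -0.7) the arrows circulate counterclockwise. The curl (z-component) there is about +5; positive curl means counterclockwise rotation.

counterclockwise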